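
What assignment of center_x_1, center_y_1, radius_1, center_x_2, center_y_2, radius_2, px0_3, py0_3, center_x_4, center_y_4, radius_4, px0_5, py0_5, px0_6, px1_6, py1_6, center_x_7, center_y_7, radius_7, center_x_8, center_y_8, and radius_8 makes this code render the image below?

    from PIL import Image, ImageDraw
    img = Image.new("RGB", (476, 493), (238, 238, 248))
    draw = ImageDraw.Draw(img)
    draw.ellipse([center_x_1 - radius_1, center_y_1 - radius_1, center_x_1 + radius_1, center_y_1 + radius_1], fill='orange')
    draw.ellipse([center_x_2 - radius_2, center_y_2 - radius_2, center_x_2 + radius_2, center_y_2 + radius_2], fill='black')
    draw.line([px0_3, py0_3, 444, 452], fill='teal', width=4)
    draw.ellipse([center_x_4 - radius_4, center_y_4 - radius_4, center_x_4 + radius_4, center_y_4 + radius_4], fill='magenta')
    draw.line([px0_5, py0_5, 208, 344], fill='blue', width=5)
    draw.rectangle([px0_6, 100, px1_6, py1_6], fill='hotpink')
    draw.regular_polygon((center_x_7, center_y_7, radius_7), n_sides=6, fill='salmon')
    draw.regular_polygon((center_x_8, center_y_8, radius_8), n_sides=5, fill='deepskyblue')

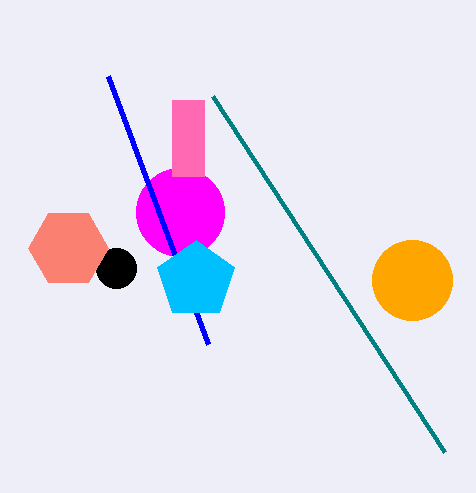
center_x_1 = 412, center_y_1 = 280, radius_1 = 40, center_x_2 = 116, center_y_2 = 268, radius_2 = 20, px0_3 = 212, py0_3 = 96, center_x_4 = 180, center_y_4 = 212, radius_4 = 44, px0_5 = 108, py0_5 = 76, px0_6 = 172, px1_6 = 204, py1_6 = 176, center_x_7 = 68, center_y_7 = 248, radius_7 = 40, center_x_8 = 196, center_y_8 = 280, radius_8 = 40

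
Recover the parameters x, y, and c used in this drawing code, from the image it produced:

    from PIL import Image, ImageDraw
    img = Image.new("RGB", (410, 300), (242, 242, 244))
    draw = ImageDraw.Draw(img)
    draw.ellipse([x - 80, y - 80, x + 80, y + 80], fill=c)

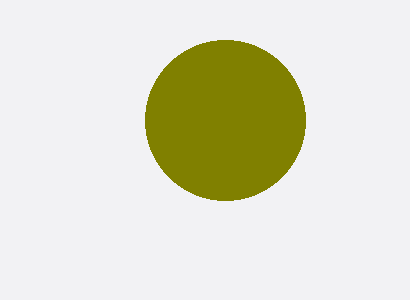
x = 225
y = 120
c = 'olive'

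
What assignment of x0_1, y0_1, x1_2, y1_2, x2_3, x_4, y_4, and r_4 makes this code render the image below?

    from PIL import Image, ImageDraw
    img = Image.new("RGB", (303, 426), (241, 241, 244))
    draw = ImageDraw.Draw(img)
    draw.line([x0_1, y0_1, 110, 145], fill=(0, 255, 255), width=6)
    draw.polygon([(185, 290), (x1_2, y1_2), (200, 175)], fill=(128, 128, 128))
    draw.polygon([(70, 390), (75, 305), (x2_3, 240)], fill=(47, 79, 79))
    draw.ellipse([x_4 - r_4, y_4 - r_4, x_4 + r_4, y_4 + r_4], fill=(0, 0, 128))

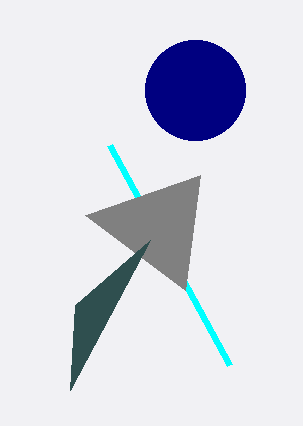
x0_1 = 230
y0_1 = 365
x1_2 = 85
y1_2 = 215
x2_3 = 150
x_4 = 195
y_4 = 90
r_4 = 50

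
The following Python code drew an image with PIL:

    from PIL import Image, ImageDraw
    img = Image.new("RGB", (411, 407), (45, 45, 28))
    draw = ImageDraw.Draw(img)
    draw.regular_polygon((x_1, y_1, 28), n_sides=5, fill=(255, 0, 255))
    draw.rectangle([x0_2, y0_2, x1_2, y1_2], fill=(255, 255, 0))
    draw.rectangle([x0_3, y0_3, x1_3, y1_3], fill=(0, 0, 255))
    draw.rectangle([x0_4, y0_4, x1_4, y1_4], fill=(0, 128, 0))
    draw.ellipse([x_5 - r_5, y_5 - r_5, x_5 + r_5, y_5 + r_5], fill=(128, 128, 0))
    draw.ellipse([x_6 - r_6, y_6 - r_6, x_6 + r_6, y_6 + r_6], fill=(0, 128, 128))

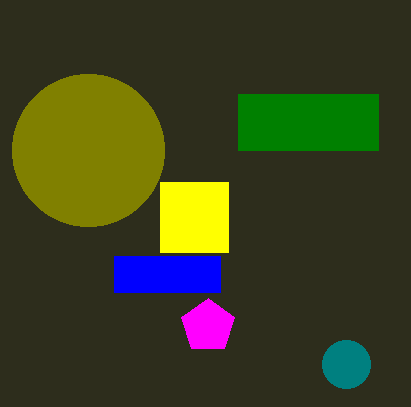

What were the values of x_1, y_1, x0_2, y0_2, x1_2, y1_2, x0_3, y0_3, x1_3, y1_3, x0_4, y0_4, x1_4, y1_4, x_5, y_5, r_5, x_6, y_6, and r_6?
x_1 = 208; y_1 = 326; x0_2 = 160; y0_2 = 182; x1_2 = 228; y1_2 = 252; x0_3 = 114; y0_3 = 256; x1_3 = 220; y1_3 = 292; x0_4 = 238; y0_4 = 94; x1_4 = 378; y1_4 = 150; x_5 = 88; y_5 = 150; r_5 = 76; x_6 = 346; y_6 = 364; r_6 = 24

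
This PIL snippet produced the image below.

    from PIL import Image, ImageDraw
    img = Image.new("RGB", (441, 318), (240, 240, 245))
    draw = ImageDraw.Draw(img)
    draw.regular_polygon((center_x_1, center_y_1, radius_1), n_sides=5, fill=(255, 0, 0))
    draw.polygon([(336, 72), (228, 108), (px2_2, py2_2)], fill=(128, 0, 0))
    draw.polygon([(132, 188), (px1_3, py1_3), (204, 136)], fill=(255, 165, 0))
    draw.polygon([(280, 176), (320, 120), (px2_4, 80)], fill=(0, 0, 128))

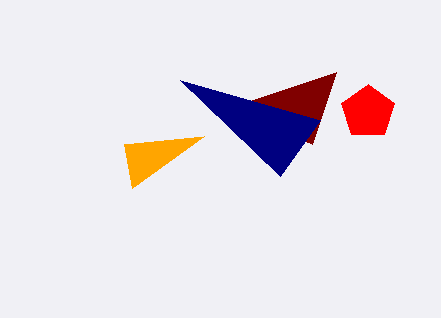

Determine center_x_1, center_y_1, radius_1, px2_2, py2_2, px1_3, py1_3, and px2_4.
center_x_1 = 368
center_y_1 = 112
radius_1 = 28
px2_2 = 312
py2_2 = 144
px1_3 = 124
py1_3 = 144
px2_4 = 180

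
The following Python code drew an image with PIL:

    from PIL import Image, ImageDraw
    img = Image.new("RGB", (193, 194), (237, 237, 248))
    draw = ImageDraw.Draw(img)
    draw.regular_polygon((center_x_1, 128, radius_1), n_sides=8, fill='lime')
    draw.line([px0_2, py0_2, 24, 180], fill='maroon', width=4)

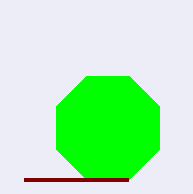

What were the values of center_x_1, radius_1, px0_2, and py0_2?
center_x_1 = 108; radius_1 = 56; px0_2 = 128; py0_2 = 180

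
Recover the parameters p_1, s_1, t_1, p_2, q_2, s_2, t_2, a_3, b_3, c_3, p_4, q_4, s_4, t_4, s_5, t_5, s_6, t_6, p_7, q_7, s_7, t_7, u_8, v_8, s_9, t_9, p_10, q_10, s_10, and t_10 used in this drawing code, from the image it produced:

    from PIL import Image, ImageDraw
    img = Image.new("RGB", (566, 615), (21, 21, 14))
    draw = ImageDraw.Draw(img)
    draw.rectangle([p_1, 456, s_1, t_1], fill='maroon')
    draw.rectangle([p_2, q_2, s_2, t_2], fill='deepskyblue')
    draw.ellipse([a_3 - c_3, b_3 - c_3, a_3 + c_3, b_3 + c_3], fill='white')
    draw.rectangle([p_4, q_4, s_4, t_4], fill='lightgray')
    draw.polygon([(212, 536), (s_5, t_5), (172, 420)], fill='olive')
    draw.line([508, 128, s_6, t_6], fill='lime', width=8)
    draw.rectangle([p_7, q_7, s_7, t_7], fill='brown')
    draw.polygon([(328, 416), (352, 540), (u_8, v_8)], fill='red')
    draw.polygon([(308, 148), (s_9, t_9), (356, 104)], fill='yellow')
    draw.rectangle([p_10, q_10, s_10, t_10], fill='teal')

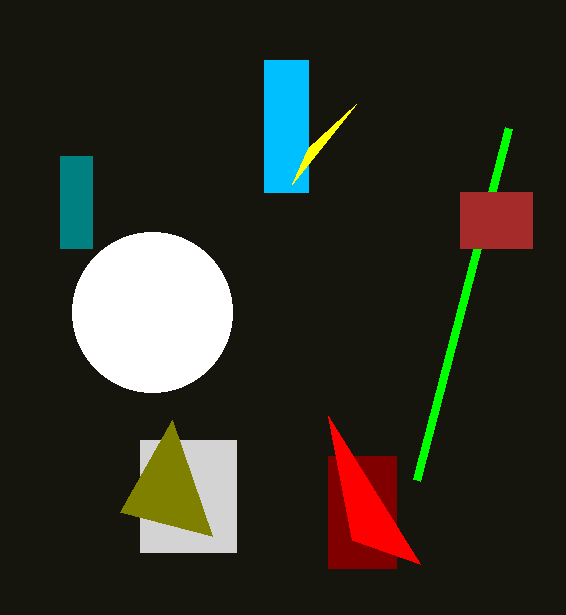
p_1 = 328; s_1 = 396; t_1 = 568; p_2 = 264; q_2 = 60; s_2 = 308; t_2 = 192; a_3 = 152; b_3 = 312; c_3 = 80; p_4 = 140; q_4 = 440; s_4 = 236; t_4 = 552; s_5 = 120; t_5 = 512; s_6 = 416; t_6 = 480; p_7 = 460; q_7 = 192; s_7 = 532; t_7 = 248; u_8 = 420; v_8 = 564; s_9 = 292; t_9 = 184; p_10 = 60; q_10 = 156; s_10 = 92; t_10 = 248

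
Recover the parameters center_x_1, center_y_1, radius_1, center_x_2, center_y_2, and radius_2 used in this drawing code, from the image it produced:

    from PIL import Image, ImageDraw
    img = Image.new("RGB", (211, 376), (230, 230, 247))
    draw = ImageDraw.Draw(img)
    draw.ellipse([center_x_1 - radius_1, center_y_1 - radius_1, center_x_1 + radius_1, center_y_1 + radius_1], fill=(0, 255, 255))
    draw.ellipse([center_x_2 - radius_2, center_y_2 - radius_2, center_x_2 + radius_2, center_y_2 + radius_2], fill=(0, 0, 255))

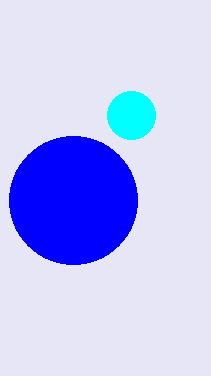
center_x_1 = 131
center_y_1 = 115
radius_1 = 24
center_x_2 = 73
center_y_2 = 200
radius_2 = 64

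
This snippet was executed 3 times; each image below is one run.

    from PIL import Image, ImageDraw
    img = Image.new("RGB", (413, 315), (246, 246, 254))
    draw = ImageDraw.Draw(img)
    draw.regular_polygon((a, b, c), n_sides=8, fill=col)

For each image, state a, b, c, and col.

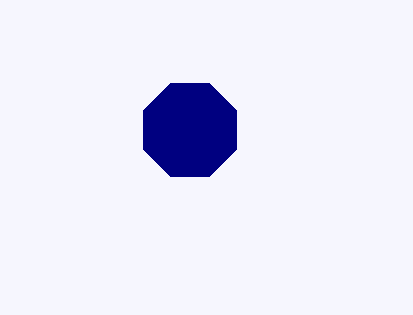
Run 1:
a = 190
b = 130
c = 50
col = 'navy'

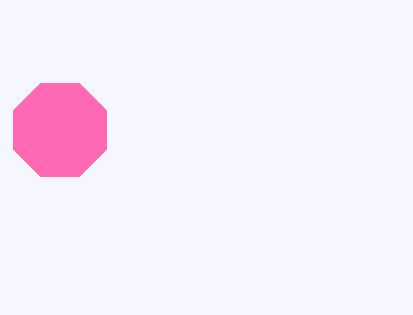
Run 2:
a = 60
b = 130
c = 50
col = 'hotpink'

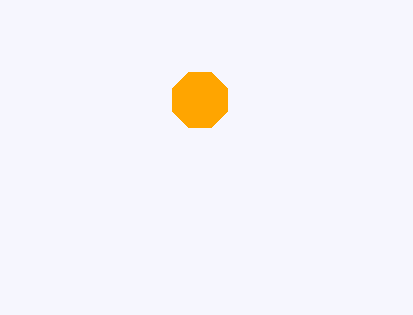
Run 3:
a = 200; b = 100; c = 30; col = 'orange'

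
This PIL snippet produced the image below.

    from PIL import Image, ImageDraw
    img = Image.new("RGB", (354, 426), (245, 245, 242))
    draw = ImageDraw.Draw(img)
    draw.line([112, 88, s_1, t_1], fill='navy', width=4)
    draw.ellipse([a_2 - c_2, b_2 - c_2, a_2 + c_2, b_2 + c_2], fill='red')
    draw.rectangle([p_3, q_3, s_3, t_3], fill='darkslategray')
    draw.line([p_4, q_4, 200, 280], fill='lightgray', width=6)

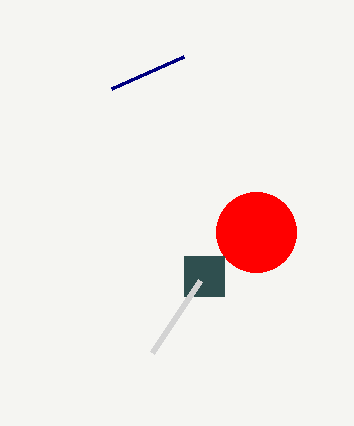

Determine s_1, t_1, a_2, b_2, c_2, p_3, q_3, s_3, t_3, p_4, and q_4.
s_1 = 184; t_1 = 56; a_2 = 256; b_2 = 232; c_2 = 40; p_3 = 184; q_3 = 256; s_3 = 224; t_3 = 296; p_4 = 152; q_4 = 352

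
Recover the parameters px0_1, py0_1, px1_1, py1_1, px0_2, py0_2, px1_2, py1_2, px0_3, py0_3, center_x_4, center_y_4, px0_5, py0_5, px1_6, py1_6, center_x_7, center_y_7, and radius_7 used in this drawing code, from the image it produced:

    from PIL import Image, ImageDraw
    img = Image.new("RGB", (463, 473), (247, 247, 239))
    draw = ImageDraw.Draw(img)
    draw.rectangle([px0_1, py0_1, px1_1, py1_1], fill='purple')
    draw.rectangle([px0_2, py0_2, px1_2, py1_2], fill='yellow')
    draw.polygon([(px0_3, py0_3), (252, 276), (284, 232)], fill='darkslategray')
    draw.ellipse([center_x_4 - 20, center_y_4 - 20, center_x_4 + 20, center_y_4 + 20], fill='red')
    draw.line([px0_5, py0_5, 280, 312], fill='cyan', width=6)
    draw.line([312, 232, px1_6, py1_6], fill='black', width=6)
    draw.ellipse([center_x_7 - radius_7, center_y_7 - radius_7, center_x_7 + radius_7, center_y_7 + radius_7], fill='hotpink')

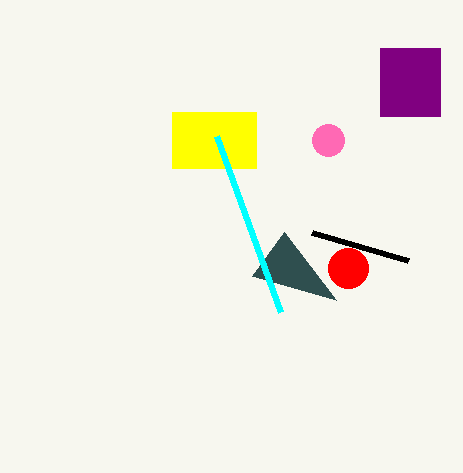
px0_1 = 380
py0_1 = 48
px1_1 = 440
py1_1 = 116
px0_2 = 172
py0_2 = 112
px1_2 = 256
py1_2 = 168
px0_3 = 336
py0_3 = 300
center_x_4 = 348
center_y_4 = 268
px0_5 = 216
py0_5 = 136
px1_6 = 408
py1_6 = 260
center_x_7 = 328
center_y_7 = 140
radius_7 = 16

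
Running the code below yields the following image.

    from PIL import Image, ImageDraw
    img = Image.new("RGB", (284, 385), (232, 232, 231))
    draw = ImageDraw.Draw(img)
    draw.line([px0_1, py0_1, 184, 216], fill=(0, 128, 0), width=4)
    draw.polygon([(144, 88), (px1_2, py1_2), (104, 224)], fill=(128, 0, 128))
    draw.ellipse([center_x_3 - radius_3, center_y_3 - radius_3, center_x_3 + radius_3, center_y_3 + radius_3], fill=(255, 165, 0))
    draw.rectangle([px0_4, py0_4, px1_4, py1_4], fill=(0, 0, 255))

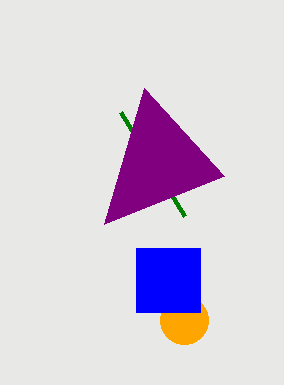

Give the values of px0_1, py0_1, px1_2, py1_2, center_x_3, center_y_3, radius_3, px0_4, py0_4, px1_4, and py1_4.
px0_1 = 120
py0_1 = 112
px1_2 = 224
py1_2 = 176
center_x_3 = 184
center_y_3 = 320
radius_3 = 24
px0_4 = 136
py0_4 = 248
px1_4 = 200
py1_4 = 312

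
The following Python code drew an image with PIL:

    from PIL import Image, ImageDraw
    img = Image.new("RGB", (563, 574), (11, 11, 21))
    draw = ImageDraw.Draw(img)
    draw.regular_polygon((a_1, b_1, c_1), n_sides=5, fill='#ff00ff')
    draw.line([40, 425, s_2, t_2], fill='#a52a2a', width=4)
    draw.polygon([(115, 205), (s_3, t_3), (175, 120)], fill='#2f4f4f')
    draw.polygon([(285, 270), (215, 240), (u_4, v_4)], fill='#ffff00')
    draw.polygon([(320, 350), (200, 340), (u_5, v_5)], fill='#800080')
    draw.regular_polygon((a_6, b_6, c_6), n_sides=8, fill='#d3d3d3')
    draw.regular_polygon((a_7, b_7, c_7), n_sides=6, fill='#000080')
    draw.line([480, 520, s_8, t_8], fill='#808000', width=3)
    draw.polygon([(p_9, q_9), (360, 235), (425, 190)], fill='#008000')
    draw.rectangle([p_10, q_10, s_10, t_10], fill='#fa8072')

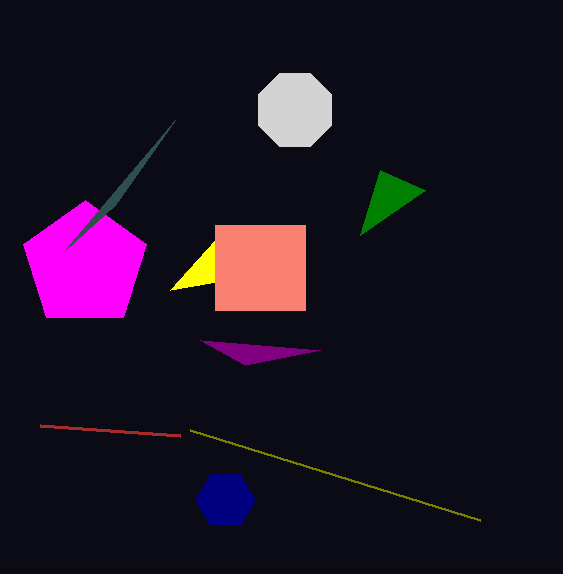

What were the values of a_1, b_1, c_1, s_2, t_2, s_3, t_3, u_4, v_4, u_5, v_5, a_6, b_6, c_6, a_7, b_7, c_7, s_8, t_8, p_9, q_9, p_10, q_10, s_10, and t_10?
a_1 = 85
b_1 = 265
c_1 = 65
s_2 = 180
t_2 = 435
s_3 = 65
t_3 = 250
u_4 = 170
v_4 = 290
u_5 = 245
v_5 = 365
a_6 = 295
b_6 = 110
c_6 = 40
a_7 = 225
b_7 = 500
c_7 = 30
s_8 = 190
t_8 = 430
p_9 = 380
q_9 = 170
p_10 = 215
q_10 = 225
s_10 = 305
t_10 = 310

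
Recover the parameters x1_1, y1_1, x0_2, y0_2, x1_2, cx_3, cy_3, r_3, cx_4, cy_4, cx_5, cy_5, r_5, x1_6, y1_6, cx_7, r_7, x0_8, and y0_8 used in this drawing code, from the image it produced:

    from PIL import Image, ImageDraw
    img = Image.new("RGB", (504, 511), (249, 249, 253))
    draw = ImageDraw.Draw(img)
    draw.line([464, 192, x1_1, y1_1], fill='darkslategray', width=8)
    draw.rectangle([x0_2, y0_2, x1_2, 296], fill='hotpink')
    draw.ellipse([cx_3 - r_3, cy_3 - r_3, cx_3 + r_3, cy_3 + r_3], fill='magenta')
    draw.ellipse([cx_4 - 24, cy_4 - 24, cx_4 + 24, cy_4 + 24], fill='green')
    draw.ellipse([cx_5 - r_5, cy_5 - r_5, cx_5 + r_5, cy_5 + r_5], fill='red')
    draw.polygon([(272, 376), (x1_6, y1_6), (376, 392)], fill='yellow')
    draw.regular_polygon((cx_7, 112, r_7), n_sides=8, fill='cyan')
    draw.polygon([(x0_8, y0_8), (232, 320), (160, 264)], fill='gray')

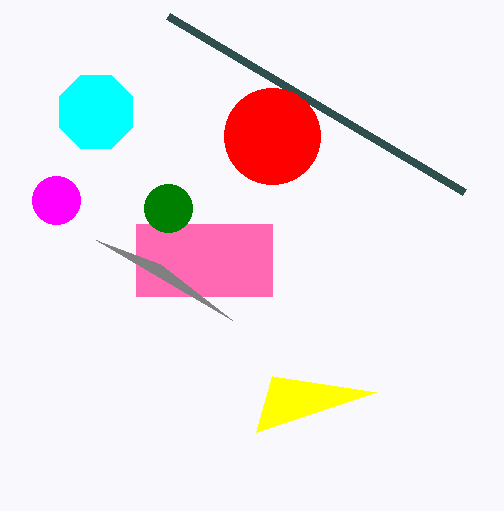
x1_1 = 168, y1_1 = 16, x0_2 = 136, y0_2 = 224, x1_2 = 272, cx_3 = 56, cy_3 = 200, r_3 = 24, cx_4 = 168, cy_4 = 208, cx_5 = 272, cy_5 = 136, r_5 = 48, x1_6 = 256, y1_6 = 432, cx_7 = 96, r_7 = 40, x0_8 = 96, y0_8 = 240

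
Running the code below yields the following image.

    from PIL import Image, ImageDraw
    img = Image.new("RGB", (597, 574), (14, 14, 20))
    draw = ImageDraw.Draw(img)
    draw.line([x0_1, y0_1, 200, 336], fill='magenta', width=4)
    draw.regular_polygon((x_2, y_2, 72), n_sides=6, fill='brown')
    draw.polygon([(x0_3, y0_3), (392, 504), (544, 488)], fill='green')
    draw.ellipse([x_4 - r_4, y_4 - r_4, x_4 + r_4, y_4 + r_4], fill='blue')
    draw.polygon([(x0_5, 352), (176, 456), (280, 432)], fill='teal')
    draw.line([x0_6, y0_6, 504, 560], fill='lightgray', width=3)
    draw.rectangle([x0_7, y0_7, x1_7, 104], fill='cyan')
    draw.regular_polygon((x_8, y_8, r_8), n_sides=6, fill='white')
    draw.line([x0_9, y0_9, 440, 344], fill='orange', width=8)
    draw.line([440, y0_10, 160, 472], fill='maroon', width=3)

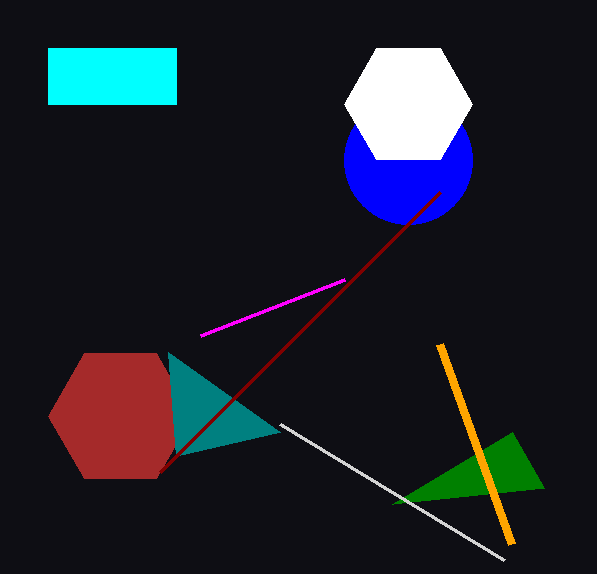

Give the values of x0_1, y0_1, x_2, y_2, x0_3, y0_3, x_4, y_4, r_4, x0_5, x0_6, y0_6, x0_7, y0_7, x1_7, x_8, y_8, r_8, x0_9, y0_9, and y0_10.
x0_1 = 344, y0_1 = 280, x_2 = 120, y_2 = 416, x0_3 = 512, y0_3 = 432, x_4 = 408, y_4 = 160, r_4 = 64, x0_5 = 168, x0_6 = 280, y0_6 = 424, x0_7 = 48, y0_7 = 48, x1_7 = 176, x_8 = 408, y_8 = 104, r_8 = 64, x0_9 = 512, y0_9 = 544, y0_10 = 192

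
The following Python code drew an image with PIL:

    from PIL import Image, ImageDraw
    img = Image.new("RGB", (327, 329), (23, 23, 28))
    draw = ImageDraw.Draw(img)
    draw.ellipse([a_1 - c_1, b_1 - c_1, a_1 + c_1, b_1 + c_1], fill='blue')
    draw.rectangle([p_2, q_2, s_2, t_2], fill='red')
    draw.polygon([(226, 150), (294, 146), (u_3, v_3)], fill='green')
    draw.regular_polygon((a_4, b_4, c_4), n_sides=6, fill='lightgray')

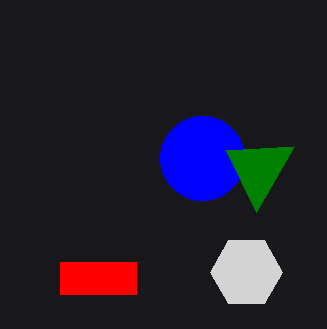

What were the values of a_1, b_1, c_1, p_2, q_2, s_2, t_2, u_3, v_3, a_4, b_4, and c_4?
a_1 = 202, b_1 = 158, c_1 = 42, p_2 = 60, q_2 = 262, s_2 = 136, t_2 = 294, u_3 = 256, v_3 = 212, a_4 = 246, b_4 = 272, c_4 = 36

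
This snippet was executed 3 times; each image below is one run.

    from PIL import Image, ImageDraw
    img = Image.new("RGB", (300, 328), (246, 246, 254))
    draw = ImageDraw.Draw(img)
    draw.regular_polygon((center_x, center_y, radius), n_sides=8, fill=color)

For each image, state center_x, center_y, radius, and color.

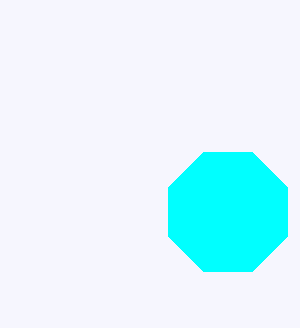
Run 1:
center_x = 228; center_y = 212; radius = 64; color = 'cyan'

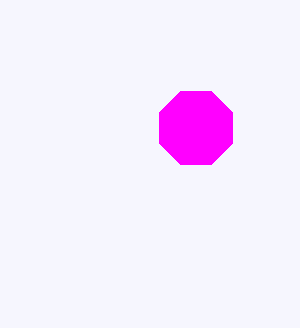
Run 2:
center_x = 196, center_y = 128, radius = 40, color = 'magenta'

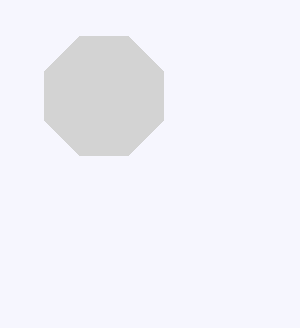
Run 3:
center_x = 104
center_y = 96
radius = 64
color = 'lightgray'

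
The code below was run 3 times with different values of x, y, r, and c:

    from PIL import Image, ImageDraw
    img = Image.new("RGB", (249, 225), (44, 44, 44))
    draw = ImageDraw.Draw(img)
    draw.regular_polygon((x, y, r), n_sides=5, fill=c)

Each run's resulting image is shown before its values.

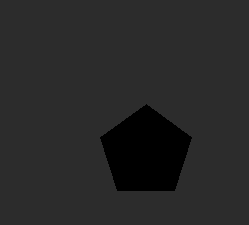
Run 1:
x = 146; y = 152; r = 48; c = 'black'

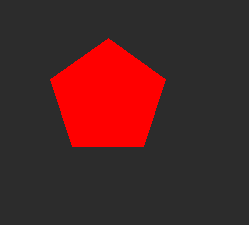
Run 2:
x = 108; y = 98; r = 60; c = 'red'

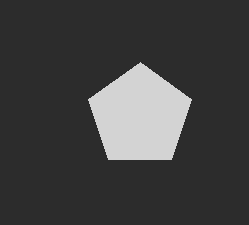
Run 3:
x = 140, y = 116, r = 54, c = 'lightgray'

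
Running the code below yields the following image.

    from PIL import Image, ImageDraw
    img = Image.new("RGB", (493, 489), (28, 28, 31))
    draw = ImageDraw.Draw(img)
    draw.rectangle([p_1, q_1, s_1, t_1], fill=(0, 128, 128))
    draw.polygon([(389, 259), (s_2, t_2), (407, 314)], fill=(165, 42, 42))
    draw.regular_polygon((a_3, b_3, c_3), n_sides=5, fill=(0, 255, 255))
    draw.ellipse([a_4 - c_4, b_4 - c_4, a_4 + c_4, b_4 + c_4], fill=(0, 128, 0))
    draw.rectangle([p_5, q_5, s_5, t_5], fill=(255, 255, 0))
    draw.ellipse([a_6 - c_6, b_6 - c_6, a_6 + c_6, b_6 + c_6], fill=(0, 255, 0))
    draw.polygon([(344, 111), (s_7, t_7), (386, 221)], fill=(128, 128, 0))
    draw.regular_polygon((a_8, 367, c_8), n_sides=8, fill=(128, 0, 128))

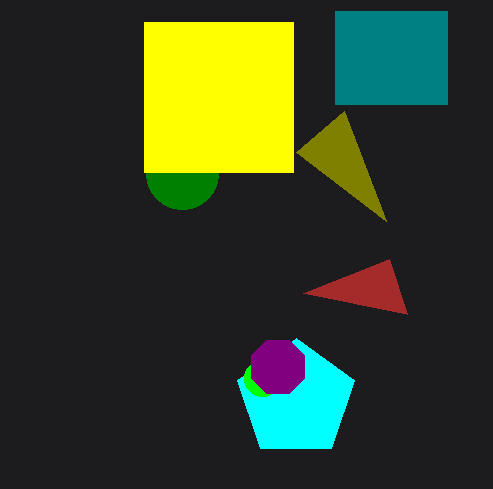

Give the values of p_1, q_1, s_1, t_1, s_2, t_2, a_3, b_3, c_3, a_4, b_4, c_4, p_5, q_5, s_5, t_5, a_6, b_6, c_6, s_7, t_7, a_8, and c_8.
p_1 = 335, q_1 = 11, s_1 = 447, t_1 = 104, s_2 = 303, t_2 = 293, a_3 = 296, b_3 = 399, c_3 = 61, a_4 = 182, b_4 = 173, c_4 = 36, p_5 = 144, q_5 = 22, s_5 = 293, t_5 = 172, a_6 = 262, b_6 = 378, c_6 = 18, s_7 = 296, t_7 = 152, a_8 = 278, c_8 = 29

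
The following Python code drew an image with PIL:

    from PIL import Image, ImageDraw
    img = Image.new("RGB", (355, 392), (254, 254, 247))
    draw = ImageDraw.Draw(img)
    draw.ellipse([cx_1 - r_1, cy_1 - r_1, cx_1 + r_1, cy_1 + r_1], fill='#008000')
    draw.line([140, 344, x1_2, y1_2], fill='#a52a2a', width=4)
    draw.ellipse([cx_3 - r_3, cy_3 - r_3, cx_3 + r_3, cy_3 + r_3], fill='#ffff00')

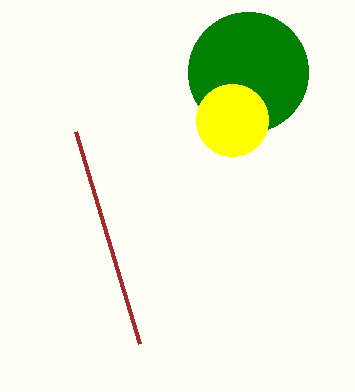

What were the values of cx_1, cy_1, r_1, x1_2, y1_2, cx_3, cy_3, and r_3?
cx_1 = 248, cy_1 = 72, r_1 = 60, x1_2 = 76, y1_2 = 132, cx_3 = 232, cy_3 = 120, r_3 = 36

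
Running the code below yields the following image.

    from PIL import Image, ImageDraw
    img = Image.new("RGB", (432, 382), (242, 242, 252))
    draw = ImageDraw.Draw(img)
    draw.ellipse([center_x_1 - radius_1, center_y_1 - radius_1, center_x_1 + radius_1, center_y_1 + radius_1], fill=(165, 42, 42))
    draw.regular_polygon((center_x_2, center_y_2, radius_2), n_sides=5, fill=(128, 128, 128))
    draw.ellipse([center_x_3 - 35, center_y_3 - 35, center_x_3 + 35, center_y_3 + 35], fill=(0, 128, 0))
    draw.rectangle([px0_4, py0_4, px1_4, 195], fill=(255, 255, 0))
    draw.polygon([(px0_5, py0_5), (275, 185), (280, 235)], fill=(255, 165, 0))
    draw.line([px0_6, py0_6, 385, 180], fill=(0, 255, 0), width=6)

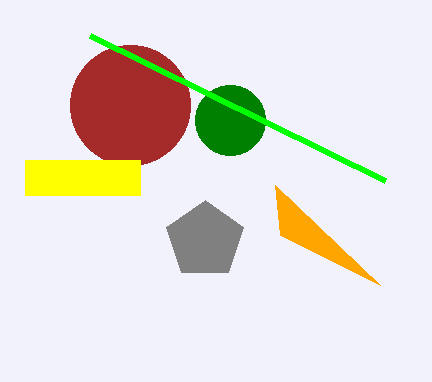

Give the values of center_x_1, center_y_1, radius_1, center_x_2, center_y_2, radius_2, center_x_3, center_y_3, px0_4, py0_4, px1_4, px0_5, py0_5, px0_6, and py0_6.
center_x_1 = 130; center_y_1 = 105; radius_1 = 60; center_x_2 = 205; center_y_2 = 240; radius_2 = 40; center_x_3 = 230; center_y_3 = 120; px0_4 = 25; py0_4 = 160; px1_4 = 140; px0_5 = 380; py0_5 = 285; px0_6 = 90; py0_6 = 35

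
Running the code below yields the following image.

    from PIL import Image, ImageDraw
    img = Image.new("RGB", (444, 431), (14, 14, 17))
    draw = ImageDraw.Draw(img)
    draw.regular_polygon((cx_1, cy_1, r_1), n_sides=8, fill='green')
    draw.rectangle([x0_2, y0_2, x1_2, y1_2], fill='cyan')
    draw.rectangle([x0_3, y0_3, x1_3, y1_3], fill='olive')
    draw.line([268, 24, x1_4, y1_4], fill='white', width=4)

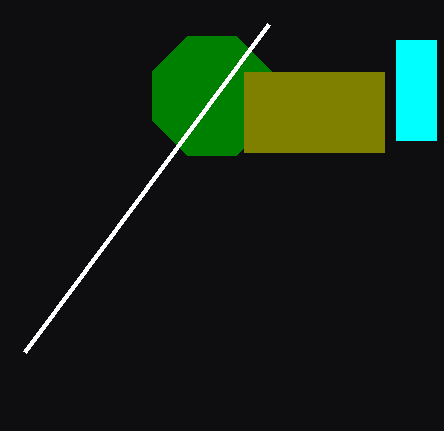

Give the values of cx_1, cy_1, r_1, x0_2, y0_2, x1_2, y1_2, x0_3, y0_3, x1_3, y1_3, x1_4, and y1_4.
cx_1 = 212
cy_1 = 96
r_1 = 64
x0_2 = 396
y0_2 = 40
x1_2 = 436
y1_2 = 140
x0_3 = 244
y0_3 = 72
x1_3 = 384
y1_3 = 152
x1_4 = 24
y1_4 = 352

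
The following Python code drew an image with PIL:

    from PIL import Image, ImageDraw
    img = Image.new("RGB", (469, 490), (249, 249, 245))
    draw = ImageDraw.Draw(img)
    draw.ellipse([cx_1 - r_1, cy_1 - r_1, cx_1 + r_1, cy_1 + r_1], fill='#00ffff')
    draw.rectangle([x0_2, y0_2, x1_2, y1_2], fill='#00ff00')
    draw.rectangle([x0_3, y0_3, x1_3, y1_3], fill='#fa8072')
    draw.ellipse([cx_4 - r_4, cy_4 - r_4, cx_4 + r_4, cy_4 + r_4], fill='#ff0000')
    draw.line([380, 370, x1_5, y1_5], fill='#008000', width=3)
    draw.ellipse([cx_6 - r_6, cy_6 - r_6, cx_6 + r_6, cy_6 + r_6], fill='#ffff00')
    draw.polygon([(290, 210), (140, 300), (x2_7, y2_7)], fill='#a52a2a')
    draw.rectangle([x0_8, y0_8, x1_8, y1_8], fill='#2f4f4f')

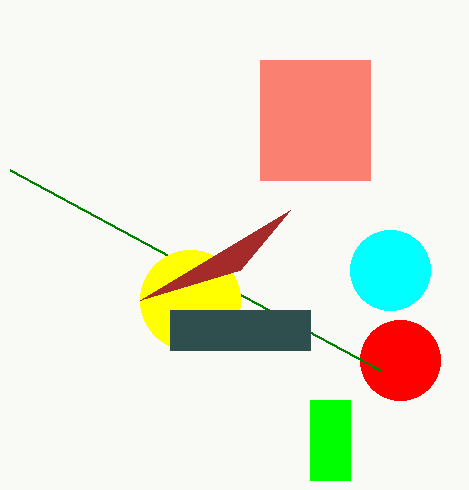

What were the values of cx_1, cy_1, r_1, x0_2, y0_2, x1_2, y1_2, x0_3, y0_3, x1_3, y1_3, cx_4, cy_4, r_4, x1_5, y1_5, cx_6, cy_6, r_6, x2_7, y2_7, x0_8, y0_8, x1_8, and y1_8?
cx_1 = 390, cy_1 = 270, r_1 = 40, x0_2 = 310, y0_2 = 400, x1_2 = 350, y1_2 = 480, x0_3 = 260, y0_3 = 60, x1_3 = 370, y1_3 = 180, cx_4 = 400, cy_4 = 360, r_4 = 40, x1_5 = 10, y1_5 = 170, cx_6 = 190, cy_6 = 300, r_6 = 50, x2_7 = 240, y2_7 = 270, x0_8 = 170, y0_8 = 310, x1_8 = 310, y1_8 = 350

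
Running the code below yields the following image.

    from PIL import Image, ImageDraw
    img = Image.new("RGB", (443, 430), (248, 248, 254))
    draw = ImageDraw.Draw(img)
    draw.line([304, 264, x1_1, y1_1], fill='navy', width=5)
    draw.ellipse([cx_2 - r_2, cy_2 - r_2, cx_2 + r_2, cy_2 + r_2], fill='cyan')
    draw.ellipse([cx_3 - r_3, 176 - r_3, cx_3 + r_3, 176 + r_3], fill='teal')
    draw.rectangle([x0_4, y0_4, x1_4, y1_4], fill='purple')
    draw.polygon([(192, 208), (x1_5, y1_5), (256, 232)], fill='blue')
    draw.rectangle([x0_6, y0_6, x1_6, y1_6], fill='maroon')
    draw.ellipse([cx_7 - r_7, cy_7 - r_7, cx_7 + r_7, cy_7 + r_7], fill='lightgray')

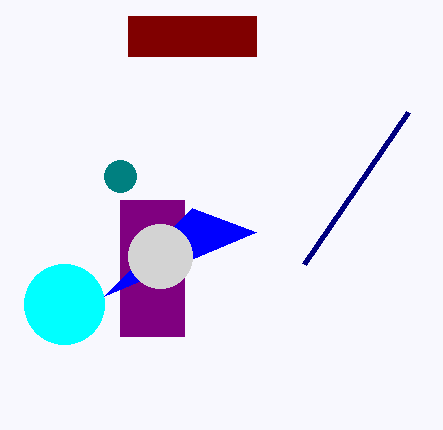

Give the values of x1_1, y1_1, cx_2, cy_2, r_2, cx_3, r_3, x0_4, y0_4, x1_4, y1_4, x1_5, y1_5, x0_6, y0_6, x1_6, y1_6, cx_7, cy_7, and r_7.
x1_1 = 408
y1_1 = 112
cx_2 = 64
cy_2 = 304
r_2 = 40
cx_3 = 120
r_3 = 16
x0_4 = 120
y0_4 = 200
x1_4 = 184
y1_4 = 336
x1_5 = 104
y1_5 = 296
x0_6 = 128
y0_6 = 16
x1_6 = 256
y1_6 = 56
cx_7 = 160
cy_7 = 256
r_7 = 32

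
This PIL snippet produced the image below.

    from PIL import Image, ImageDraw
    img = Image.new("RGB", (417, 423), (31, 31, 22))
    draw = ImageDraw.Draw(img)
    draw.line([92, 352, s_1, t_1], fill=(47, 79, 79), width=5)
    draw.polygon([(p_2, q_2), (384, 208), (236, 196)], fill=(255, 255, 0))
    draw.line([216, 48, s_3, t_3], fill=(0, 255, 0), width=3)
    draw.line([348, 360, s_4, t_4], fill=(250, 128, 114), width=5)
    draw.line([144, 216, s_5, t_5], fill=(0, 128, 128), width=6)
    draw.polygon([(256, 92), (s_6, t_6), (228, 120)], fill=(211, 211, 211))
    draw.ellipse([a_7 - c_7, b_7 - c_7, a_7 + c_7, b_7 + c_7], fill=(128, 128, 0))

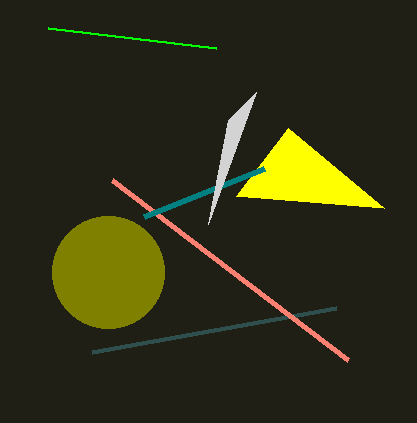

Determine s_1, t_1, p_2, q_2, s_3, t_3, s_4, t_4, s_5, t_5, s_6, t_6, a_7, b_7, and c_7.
s_1 = 336
t_1 = 308
p_2 = 288
q_2 = 128
s_3 = 48
t_3 = 28
s_4 = 112
t_4 = 180
s_5 = 264
t_5 = 168
s_6 = 208
t_6 = 224
a_7 = 108
b_7 = 272
c_7 = 56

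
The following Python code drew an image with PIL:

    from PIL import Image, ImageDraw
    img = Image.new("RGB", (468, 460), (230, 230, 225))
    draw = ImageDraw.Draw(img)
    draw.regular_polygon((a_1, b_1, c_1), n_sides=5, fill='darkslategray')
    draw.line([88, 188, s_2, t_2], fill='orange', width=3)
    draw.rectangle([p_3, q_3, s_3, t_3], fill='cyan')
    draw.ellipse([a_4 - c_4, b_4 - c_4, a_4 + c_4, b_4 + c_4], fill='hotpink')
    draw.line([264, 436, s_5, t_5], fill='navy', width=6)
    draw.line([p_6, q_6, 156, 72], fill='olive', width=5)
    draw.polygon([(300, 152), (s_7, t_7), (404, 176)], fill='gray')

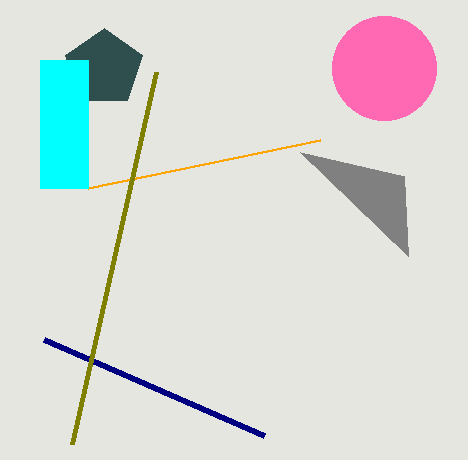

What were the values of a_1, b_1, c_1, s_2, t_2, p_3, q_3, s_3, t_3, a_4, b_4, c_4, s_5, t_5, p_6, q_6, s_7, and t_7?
a_1 = 104; b_1 = 68; c_1 = 40; s_2 = 320; t_2 = 140; p_3 = 40; q_3 = 60; s_3 = 88; t_3 = 188; a_4 = 384; b_4 = 68; c_4 = 52; s_5 = 44; t_5 = 340; p_6 = 72; q_6 = 444; s_7 = 408; t_7 = 256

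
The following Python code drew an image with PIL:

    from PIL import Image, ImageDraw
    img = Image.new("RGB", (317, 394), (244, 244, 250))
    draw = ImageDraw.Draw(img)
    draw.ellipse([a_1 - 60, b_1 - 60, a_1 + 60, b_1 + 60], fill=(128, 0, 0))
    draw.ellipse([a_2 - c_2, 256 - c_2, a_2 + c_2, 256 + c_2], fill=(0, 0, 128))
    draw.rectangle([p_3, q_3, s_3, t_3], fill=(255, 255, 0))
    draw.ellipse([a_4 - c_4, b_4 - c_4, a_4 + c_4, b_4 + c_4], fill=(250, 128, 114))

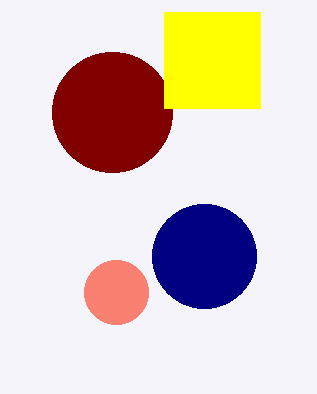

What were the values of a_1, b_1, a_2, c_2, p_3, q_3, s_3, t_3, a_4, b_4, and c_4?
a_1 = 112
b_1 = 112
a_2 = 204
c_2 = 52
p_3 = 164
q_3 = 12
s_3 = 260
t_3 = 108
a_4 = 116
b_4 = 292
c_4 = 32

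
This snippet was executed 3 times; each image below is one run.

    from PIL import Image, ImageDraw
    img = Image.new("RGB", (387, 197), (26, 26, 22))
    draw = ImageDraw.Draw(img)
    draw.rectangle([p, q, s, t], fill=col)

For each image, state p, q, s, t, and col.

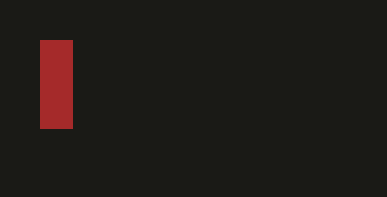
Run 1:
p = 40, q = 40, s = 72, t = 128, col = 'brown'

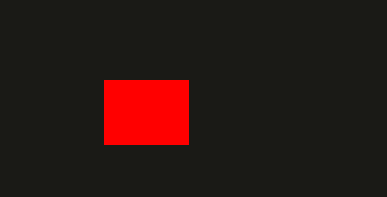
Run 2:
p = 104
q = 80
s = 188
t = 144
col = 'red'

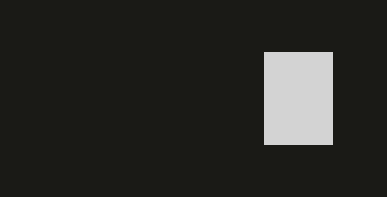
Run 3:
p = 264, q = 52, s = 332, t = 144, col = 'lightgray'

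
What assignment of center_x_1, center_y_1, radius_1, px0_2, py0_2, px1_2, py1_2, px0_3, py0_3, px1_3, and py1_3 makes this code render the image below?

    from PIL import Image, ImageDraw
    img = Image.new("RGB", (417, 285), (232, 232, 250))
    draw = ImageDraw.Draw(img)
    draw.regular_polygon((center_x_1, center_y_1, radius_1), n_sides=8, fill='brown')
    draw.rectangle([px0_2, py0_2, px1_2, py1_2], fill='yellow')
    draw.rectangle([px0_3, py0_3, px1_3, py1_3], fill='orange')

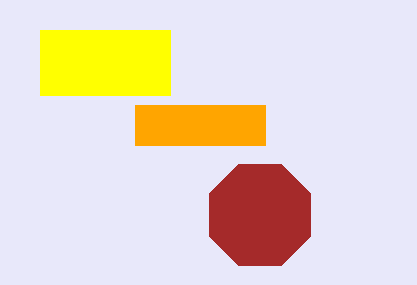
center_x_1 = 260
center_y_1 = 215
radius_1 = 55
px0_2 = 40
py0_2 = 30
px1_2 = 170
py1_2 = 95
px0_3 = 135
py0_3 = 105
px1_3 = 265
py1_3 = 145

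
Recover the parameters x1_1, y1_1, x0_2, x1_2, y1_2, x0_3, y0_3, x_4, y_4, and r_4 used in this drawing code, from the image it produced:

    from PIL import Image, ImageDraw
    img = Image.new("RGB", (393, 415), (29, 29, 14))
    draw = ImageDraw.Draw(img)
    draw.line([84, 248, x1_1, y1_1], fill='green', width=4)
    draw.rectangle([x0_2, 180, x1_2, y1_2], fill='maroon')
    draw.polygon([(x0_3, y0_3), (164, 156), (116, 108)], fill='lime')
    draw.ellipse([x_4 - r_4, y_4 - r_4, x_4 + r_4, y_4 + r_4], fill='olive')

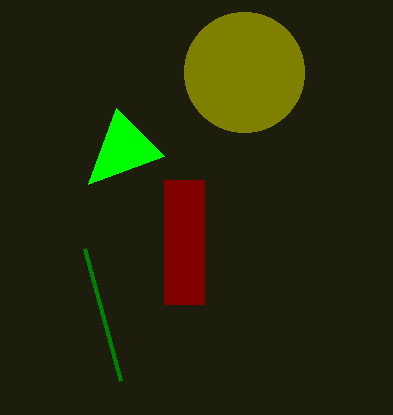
x1_1 = 120, y1_1 = 380, x0_2 = 164, x1_2 = 204, y1_2 = 304, x0_3 = 88, y0_3 = 184, x_4 = 244, y_4 = 72, r_4 = 60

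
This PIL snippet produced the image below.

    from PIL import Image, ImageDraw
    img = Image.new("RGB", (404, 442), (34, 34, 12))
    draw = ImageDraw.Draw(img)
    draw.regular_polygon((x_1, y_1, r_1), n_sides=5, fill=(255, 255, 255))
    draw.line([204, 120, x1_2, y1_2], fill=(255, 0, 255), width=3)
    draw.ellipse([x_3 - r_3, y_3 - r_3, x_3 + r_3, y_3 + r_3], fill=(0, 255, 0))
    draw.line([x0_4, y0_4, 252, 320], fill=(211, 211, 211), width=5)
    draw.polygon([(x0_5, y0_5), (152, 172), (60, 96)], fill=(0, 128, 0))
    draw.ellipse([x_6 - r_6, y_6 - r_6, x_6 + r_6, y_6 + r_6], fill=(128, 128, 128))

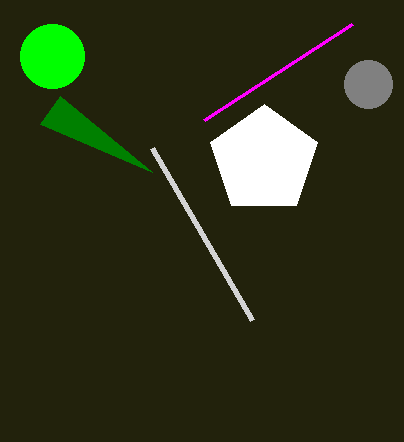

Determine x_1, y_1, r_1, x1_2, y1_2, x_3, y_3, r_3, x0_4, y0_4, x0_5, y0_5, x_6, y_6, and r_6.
x_1 = 264; y_1 = 160; r_1 = 56; x1_2 = 352; y1_2 = 24; x_3 = 52; y_3 = 56; r_3 = 32; x0_4 = 152; y0_4 = 148; x0_5 = 40; y0_5 = 124; x_6 = 368; y_6 = 84; r_6 = 24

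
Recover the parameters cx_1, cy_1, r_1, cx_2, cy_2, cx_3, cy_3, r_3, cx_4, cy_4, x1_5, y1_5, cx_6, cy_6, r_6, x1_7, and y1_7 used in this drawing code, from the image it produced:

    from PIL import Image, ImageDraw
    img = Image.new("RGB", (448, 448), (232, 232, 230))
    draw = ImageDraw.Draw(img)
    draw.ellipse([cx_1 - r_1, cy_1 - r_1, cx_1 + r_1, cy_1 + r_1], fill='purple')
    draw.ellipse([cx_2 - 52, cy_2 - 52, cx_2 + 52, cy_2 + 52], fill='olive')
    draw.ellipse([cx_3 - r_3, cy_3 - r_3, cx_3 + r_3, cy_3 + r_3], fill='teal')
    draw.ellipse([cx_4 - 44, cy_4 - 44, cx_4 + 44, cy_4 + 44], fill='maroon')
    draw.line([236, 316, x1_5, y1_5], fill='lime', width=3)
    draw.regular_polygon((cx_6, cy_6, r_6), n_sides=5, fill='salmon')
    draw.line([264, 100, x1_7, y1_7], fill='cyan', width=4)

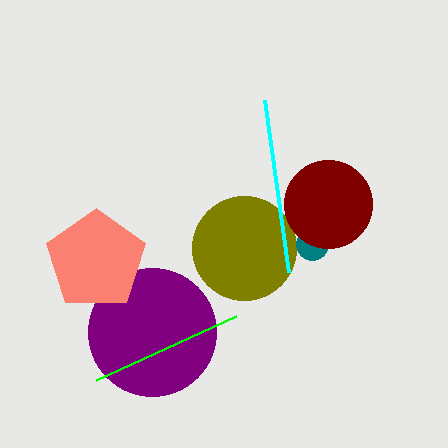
cx_1 = 152
cy_1 = 332
r_1 = 64
cx_2 = 244
cy_2 = 248
cx_3 = 312
cy_3 = 244
r_3 = 16
cx_4 = 328
cy_4 = 204
x1_5 = 96
y1_5 = 380
cx_6 = 96
cy_6 = 260
r_6 = 52
x1_7 = 288
y1_7 = 272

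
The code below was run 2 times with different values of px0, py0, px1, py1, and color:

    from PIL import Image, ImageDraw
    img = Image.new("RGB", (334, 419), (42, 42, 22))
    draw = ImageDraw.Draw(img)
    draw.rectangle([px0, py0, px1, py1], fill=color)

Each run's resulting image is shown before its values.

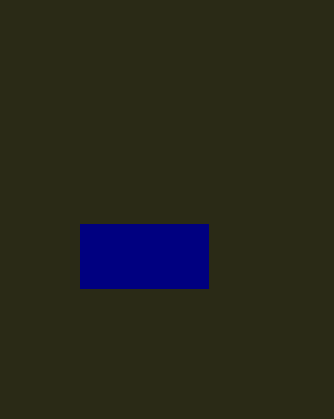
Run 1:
px0 = 80, py0 = 224, px1 = 208, py1 = 288, color = 'navy'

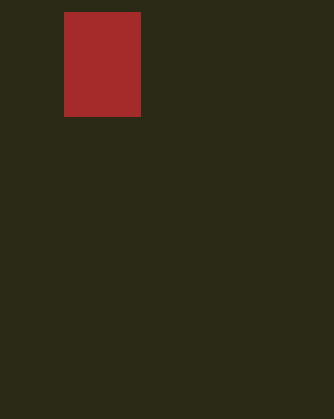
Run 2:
px0 = 64
py0 = 12
px1 = 140
py1 = 116
color = 'brown'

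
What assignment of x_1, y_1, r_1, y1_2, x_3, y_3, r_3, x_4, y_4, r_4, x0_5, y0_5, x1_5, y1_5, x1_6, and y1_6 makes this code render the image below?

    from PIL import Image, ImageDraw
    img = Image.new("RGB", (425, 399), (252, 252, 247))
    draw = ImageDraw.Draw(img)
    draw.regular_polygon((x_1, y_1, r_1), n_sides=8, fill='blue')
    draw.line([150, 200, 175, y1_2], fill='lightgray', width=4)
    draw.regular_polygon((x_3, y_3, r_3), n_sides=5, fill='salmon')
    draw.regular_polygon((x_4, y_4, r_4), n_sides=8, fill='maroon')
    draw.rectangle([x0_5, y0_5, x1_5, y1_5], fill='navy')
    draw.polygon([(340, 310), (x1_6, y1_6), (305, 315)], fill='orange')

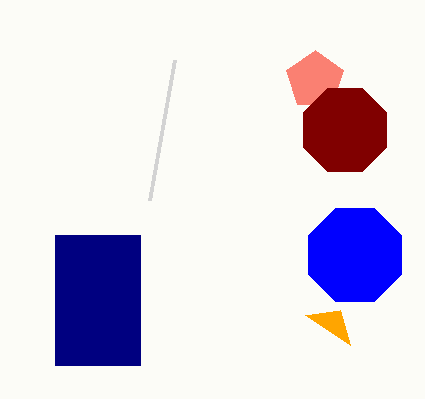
x_1 = 355
y_1 = 255
r_1 = 50
y1_2 = 60
x_3 = 315
y_3 = 80
r_3 = 30
x_4 = 345
y_4 = 130
r_4 = 45
x0_5 = 55
y0_5 = 235
x1_5 = 140
y1_5 = 365
x1_6 = 350
y1_6 = 345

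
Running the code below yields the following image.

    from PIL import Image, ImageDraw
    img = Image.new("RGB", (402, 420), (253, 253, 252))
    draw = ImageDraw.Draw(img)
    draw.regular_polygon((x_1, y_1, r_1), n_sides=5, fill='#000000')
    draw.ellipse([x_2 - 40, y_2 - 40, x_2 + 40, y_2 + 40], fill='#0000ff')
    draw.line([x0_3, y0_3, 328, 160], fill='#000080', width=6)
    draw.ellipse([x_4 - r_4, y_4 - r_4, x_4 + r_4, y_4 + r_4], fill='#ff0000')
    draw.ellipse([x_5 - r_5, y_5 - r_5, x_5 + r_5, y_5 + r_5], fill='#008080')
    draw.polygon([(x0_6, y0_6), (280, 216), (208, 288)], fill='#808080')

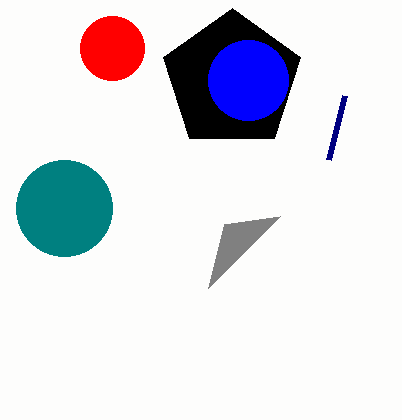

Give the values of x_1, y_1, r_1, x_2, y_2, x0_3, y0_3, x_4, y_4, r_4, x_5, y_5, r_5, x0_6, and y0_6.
x_1 = 232
y_1 = 80
r_1 = 72
x_2 = 248
y_2 = 80
x0_3 = 344
y0_3 = 96
x_4 = 112
y_4 = 48
r_4 = 32
x_5 = 64
y_5 = 208
r_5 = 48
x0_6 = 224
y0_6 = 224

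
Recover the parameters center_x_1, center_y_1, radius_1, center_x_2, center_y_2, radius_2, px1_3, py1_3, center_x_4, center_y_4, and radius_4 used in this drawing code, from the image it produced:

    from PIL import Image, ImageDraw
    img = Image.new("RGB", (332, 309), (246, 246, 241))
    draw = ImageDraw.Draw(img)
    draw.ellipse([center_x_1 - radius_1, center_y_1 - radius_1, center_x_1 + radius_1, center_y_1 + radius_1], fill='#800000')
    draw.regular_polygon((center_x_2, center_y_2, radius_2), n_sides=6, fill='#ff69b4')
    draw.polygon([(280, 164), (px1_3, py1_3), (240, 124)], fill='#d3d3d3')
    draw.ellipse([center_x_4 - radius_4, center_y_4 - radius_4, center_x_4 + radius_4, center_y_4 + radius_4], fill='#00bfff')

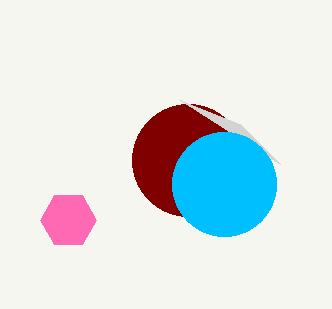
center_x_1 = 188
center_y_1 = 160
radius_1 = 56
center_x_2 = 68
center_y_2 = 220
radius_2 = 28
px1_3 = 180
py1_3 = 100
center_x_4 = 224
center_y_4 = 184
radius_4 = 52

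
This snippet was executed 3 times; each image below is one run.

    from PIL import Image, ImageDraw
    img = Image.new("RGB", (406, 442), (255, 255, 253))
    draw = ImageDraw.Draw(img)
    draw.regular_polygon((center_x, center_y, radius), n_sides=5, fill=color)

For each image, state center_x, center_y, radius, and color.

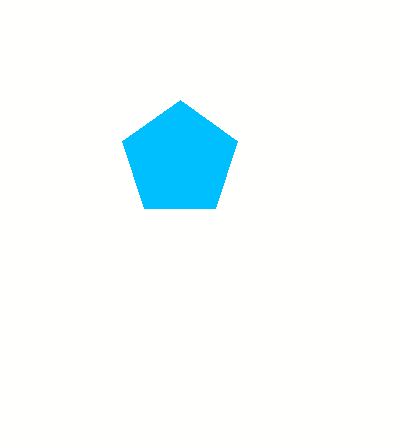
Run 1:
center_x = 180, center_y = 160, radius = 60, color = 'deepskyblue'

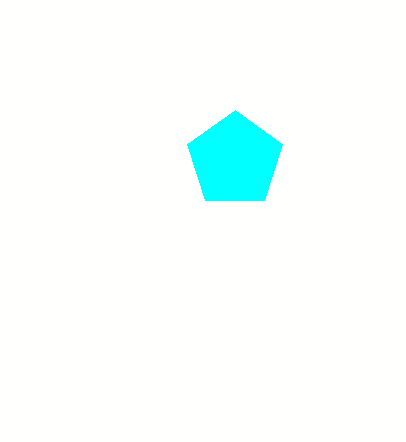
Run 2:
center_x = 235
center_y = 160
radius = 50
color = 'cyan'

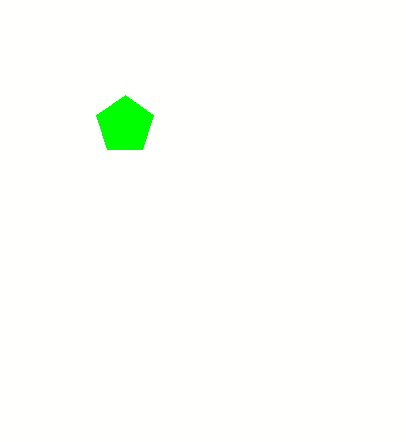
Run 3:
center_x = 125; center_y = 125; radius = 30; color = 'lime'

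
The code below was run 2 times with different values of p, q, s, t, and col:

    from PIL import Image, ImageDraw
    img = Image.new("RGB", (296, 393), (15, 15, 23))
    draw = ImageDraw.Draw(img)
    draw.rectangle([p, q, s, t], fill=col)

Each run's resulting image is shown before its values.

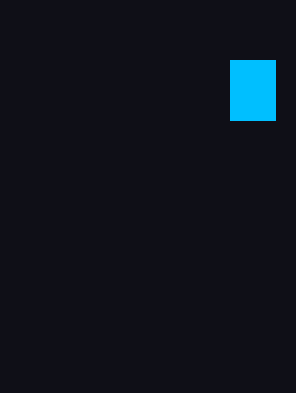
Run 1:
p = 230, q = 60, s = 275, t = 120, col = 'deepskyblue'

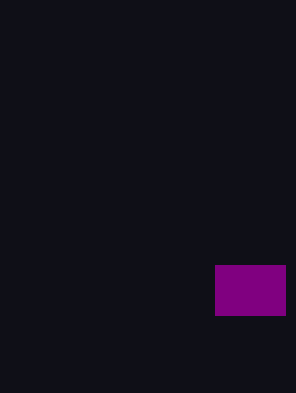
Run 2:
p = 215; q = 265; s = 285; t = 315; col = 'purple'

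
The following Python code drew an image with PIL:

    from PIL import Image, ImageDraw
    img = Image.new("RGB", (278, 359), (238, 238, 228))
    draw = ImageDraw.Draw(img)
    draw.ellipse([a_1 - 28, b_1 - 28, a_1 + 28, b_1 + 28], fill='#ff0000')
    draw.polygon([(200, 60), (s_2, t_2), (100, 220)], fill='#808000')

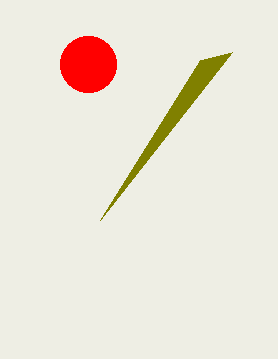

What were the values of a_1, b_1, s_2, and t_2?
a_1 = 88, b_1 = 64, s_2 = 232, t_2 = 52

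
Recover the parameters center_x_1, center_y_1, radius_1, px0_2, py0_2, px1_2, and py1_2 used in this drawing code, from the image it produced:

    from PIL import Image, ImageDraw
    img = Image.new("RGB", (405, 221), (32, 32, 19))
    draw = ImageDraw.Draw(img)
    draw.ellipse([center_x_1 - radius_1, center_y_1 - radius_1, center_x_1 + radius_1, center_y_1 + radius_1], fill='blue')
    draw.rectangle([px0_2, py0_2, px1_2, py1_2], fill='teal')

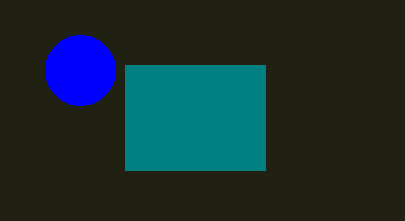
center_x_1 = 80; center_y_1 = 70; radius_1 = 35; px0_2 = 125; py0_2 = 65; px1_2 = 265; py1_2 = 170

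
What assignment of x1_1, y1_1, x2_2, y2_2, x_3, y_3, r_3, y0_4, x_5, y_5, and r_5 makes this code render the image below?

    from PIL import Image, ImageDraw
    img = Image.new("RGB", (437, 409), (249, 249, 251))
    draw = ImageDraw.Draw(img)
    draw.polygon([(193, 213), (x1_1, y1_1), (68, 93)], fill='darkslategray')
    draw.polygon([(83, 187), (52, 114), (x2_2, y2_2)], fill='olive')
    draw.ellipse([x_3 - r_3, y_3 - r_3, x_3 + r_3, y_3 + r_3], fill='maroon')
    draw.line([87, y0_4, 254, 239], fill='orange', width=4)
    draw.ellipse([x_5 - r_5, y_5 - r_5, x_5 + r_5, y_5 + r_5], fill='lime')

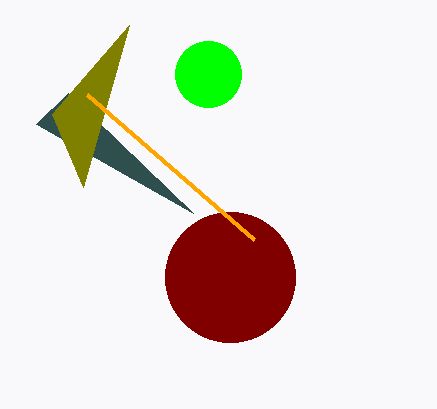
x1_1 = 36
y1_1 = 124
x2_2 = 129
y2_2 = 25
x_3 = 230
y_3 = 277
r_3 = 65
y0_4 = 94
x_5 = 208
y_5 = 74
r_5 = 33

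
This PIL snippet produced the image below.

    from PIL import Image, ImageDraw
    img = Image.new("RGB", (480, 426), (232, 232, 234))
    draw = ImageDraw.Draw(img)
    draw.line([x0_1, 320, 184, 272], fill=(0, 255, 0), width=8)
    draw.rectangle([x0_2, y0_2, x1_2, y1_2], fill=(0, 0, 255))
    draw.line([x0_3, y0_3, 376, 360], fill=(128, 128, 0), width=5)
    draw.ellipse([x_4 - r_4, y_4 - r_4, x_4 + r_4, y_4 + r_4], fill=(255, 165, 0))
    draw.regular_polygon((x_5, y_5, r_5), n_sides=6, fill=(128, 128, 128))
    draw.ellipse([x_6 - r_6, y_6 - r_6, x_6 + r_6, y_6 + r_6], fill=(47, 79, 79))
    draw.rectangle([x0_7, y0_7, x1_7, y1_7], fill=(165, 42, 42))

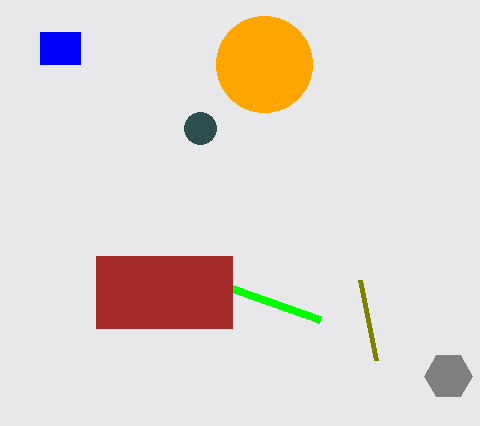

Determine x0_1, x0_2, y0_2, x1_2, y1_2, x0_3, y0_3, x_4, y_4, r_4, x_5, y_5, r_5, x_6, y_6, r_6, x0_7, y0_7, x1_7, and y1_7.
x0_1 = 320; x0_2 = 40; y0_2 = 32; x1_2 = 80; y1_2 = 64; x0_3 = 360; y0_3 = 280; x_4 = 264; y_4 = 64; r_4 = 48; x_5 = 448; y_5 = 376; r_5 = 24; x_6 = 200; y_6 = 128; r_6 = 16; x0_7 = 96; y0_7 = 256; x1_7 = 232; y1_7 = 328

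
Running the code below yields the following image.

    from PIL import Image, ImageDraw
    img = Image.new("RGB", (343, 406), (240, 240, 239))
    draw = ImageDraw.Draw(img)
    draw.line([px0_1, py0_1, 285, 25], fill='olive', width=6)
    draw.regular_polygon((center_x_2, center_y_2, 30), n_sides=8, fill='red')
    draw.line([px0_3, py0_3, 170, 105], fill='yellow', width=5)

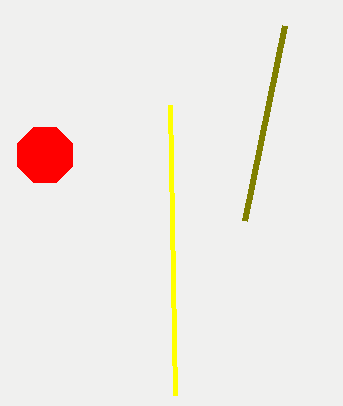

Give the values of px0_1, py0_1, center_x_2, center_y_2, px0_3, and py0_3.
px0_1 = 245, py0_1 = 220, center_x_2 = 45, center_y_2 = 155, px0_3 = 175, py0_3 = 395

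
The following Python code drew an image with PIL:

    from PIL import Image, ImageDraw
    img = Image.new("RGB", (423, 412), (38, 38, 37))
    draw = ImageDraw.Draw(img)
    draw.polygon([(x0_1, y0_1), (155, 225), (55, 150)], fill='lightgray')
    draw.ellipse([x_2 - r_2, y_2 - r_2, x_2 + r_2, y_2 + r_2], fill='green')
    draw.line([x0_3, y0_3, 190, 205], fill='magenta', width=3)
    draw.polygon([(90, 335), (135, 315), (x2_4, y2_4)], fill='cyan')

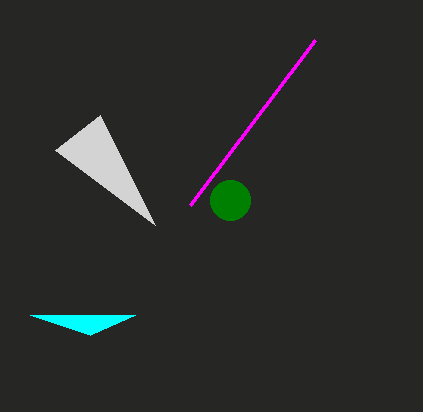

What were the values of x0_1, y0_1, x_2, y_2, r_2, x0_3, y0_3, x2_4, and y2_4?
x0_1 = 100; y0_1 = 115; x_2 = 230; y_2 = 200; r_2 = 20; x0_3 = 315; y0_3 = 40; x2_4 = 30; y2_4 = 315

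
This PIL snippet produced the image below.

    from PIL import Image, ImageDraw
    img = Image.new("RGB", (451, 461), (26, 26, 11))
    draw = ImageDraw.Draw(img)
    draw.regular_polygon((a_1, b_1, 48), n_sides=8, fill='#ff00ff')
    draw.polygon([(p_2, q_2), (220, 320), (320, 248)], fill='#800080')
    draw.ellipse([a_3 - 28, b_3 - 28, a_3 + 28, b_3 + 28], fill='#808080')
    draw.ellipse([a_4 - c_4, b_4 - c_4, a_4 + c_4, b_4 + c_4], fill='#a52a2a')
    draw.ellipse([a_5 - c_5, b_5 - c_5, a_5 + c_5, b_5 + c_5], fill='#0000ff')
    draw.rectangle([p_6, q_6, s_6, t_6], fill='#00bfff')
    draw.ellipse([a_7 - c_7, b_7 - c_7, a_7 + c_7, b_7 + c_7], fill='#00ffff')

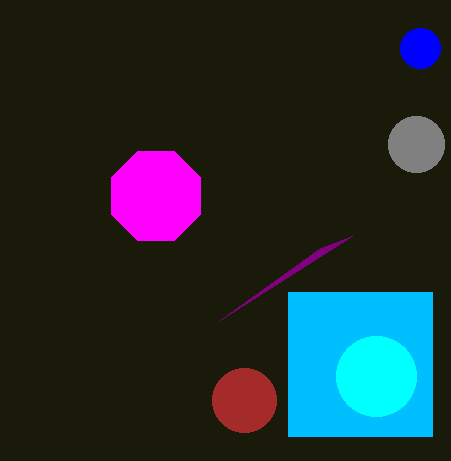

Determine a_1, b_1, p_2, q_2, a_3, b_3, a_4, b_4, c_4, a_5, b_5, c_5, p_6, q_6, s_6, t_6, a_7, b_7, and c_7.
a_1 = 156, b_1 = 196, p_2 = 352, q_2 = 236, a_3 = 416, b_3 = 144, a_4 = 244, b_4 = 400, c_4 = 32, a_5 = 420, b_5 = 48, c_5 = 20, p_6 = 288, q_6 = 292, s_6 = 432, t_6 = 436, a_7 = 376, b_7 = 376, c_7 = 40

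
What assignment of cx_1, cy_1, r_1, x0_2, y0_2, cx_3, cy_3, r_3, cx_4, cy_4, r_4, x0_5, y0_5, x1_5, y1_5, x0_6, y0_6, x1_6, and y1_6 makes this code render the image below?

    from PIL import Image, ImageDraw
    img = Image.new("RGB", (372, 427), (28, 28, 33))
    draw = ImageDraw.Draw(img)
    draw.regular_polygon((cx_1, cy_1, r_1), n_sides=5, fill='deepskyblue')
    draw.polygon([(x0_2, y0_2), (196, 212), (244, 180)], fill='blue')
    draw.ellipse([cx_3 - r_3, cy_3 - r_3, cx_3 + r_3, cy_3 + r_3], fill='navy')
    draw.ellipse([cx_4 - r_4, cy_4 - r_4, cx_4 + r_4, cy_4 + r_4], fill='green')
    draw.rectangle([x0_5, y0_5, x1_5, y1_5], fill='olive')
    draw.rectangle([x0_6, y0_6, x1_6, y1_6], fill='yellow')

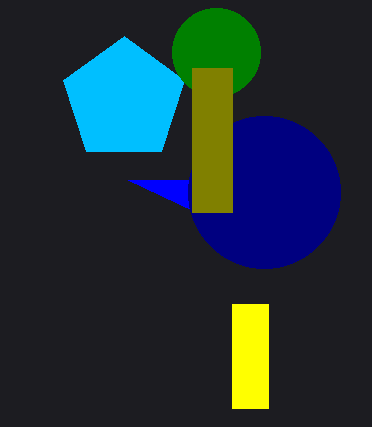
cx_1 = 124, cy_1 = 100, r_1 = 64, x0_2 = 128, y0_2 = 180, cx_3 = 264, cy_3 = 192, r_3 = 76, cx_4 = 216, cy_4 = 52, r_4 = 44, x0_5 = 192, y0_5 = 68, x1_5 = 232, y1_5 = 212, x0_6 = 232, y0_6 = 304, x1_6 = 268, y1_6 = 408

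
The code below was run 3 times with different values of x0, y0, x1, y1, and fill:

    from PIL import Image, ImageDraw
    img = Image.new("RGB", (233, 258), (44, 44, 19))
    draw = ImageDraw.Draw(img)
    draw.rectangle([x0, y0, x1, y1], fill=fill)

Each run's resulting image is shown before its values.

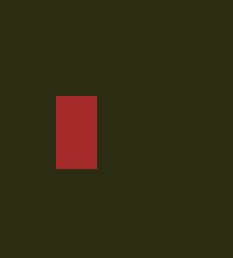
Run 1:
x0 = 56; y0 = 96; x1 = 96; y1 = 168; fill = 'brown'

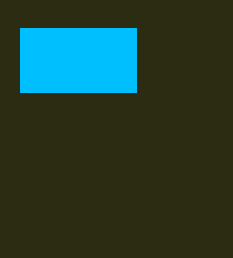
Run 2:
x0 = 20, y0 = 28, x1 = 136, y1 = 92, fill = 'deepskyblue'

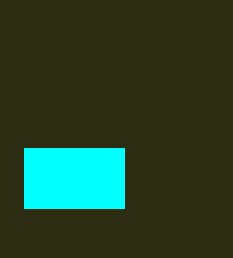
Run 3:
x0 = 24; y0 = 148; x1 = 124; y1 = 208; fill = 'cyan'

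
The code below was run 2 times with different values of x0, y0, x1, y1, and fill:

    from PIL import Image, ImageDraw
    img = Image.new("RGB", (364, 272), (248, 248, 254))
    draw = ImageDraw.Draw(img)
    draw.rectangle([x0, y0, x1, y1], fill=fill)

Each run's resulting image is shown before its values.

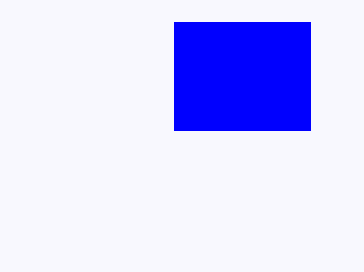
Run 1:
x0 = 174
y0 = 22
x1 = 310
y1 = 130
fill = 'blue'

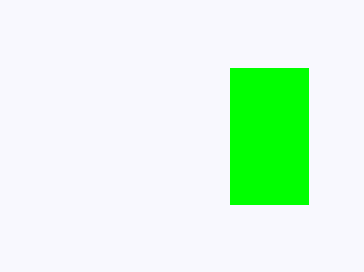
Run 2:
x0 = 230, y0 = 68, x1 = 308, y1 = 204, fill = 'lime'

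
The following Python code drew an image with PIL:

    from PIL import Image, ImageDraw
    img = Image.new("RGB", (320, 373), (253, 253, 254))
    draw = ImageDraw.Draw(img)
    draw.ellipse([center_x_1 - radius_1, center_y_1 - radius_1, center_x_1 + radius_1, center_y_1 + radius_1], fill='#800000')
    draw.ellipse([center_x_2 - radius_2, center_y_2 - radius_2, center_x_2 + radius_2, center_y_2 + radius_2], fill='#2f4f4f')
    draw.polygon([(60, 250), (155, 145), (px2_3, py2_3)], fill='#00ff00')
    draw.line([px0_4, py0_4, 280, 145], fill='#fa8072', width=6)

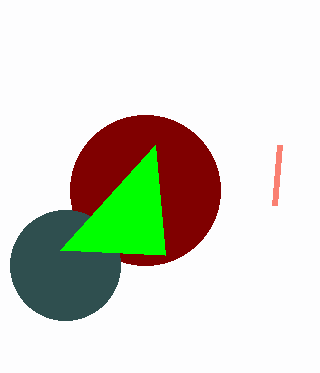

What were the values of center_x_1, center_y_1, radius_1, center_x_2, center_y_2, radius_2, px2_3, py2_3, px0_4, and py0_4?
center_x_1 = 145
center_y_1 = 190
radius_1 = 75
center_x_2 = 65
center_y_2 = 265
radius_2 = 55
px2_3 = 165
py2_3 = 255
px0_4 = 275
py0_4 = 205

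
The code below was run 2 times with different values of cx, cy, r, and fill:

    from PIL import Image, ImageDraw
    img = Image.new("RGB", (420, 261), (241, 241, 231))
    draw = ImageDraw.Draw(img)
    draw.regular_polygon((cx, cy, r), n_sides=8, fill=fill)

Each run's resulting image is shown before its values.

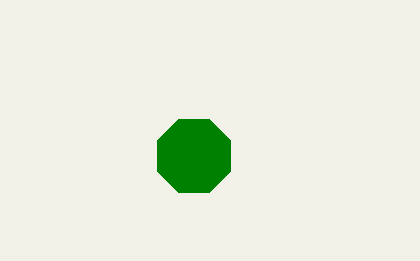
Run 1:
cx = 194
cy = 156
r = 40
fill = 'green'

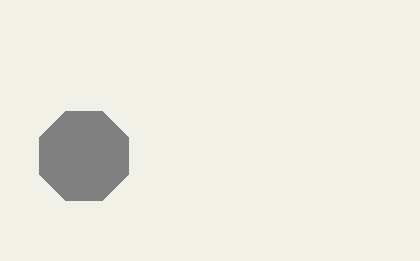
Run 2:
cx = 84; cy = 156; r = 48; fill = 'gray'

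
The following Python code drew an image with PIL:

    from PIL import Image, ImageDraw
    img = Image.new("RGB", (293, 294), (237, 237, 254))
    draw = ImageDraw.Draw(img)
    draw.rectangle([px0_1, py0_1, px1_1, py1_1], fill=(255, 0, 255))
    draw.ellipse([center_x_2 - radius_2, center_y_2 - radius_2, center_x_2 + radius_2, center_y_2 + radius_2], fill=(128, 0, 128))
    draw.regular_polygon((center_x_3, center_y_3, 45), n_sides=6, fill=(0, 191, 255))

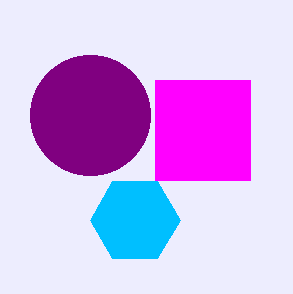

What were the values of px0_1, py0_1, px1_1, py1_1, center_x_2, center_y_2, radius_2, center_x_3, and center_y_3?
px0_1 = 155; py0_1 = 80; px1_1 = 250; py1_1 = 180; center_x_2 = 90; center_y_2 = 115; radius_2 = 60; center_x_3 = 135; center_y_3 = 220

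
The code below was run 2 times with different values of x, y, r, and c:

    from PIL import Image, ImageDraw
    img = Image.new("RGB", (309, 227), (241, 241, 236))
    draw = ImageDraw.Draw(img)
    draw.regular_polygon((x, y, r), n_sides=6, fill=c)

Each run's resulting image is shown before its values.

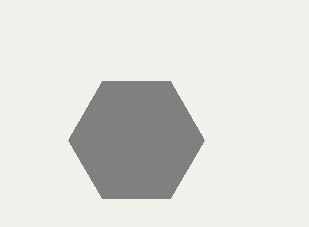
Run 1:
x = 136
y = 140
r = 68
c = 'gray'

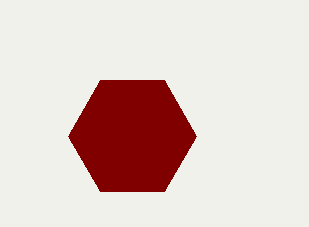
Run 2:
x = 132; y = 136; r = 64; c = 'maroon'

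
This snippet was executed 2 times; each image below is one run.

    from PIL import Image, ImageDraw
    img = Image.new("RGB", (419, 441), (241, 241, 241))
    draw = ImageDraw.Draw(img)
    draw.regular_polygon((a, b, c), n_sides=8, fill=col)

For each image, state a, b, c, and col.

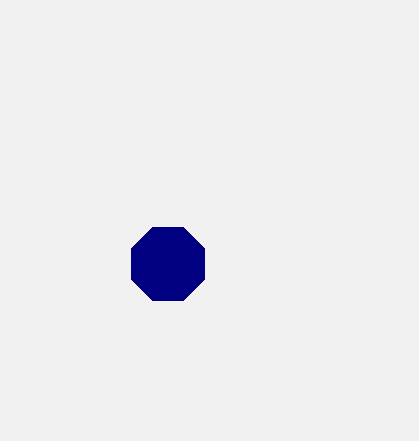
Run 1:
a = 168
b = 264
c = 40
col = 'navy'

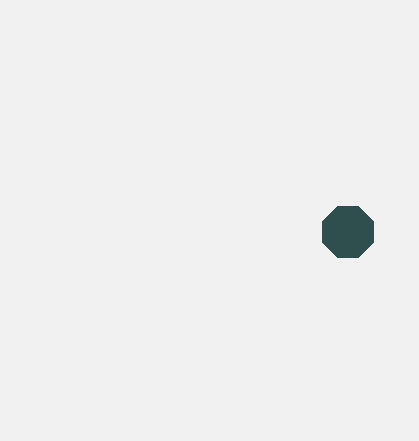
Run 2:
a = 348; b = 232; c = 28; col = 'darkslategray'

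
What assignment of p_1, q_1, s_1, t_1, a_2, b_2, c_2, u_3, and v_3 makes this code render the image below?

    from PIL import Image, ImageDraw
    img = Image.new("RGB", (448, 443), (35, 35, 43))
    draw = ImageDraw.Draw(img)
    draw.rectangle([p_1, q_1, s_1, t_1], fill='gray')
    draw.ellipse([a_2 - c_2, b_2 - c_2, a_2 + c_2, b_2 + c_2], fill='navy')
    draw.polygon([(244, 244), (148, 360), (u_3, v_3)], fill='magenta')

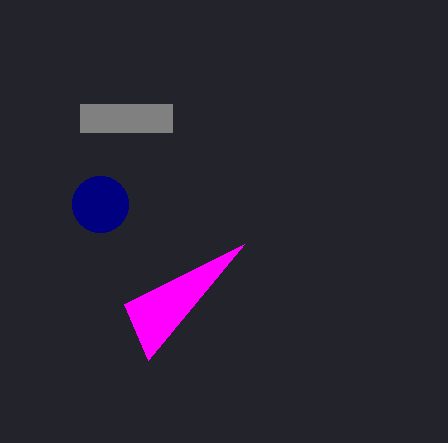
p_1 = 80
q_1 = 104
s_1 = 172
t_1 = 132
a_2 = 100
b_2 = 204
c_2 = 28
u_3 = 124
v_3 = 304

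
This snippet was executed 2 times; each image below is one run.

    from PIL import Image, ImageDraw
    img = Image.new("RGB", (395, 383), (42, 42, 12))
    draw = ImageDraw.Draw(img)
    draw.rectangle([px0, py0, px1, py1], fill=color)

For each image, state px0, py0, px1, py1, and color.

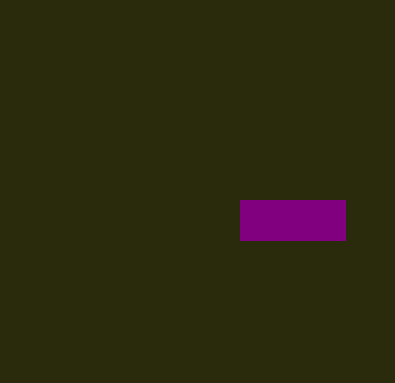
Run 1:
px0 = 240; py0 = 200; px1 = 345; py1 = 240; color = 'purple'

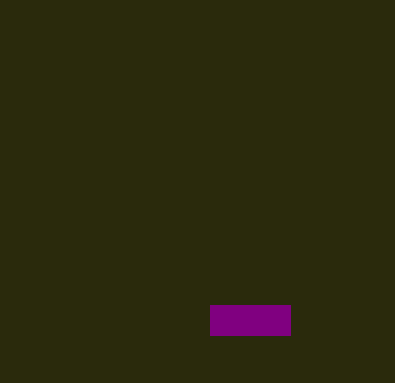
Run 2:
px0 = 210; py0 = 305; px1 = 290; py1 = 335; color = 'purple'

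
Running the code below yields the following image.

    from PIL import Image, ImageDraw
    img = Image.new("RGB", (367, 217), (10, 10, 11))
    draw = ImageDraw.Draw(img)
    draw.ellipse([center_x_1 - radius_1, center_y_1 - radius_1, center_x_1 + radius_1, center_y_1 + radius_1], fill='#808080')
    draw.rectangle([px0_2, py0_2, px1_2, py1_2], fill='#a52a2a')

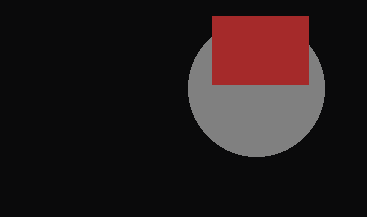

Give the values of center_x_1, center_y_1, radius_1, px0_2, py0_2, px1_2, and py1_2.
center_x_1 = 256
center_y_1 = 88
radius_1 = 68
px0_2 = 212
py0_2 = 16
px1_2 = 308
py1_2 = 84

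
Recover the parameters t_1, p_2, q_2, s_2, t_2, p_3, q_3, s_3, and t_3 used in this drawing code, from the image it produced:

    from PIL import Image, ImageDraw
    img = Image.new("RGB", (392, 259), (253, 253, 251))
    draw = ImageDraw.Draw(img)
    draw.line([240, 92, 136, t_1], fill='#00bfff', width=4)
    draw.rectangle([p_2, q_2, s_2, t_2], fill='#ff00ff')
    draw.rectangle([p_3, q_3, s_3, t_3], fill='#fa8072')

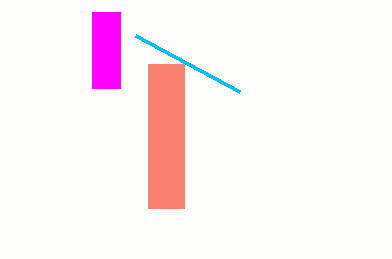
t_1 = 36; p_2 = 92; q_2 = 12; s_2 = 120; t_2 = 88; p_3 = 148; q_3 = 64; s_3 = 184; t_3 = 208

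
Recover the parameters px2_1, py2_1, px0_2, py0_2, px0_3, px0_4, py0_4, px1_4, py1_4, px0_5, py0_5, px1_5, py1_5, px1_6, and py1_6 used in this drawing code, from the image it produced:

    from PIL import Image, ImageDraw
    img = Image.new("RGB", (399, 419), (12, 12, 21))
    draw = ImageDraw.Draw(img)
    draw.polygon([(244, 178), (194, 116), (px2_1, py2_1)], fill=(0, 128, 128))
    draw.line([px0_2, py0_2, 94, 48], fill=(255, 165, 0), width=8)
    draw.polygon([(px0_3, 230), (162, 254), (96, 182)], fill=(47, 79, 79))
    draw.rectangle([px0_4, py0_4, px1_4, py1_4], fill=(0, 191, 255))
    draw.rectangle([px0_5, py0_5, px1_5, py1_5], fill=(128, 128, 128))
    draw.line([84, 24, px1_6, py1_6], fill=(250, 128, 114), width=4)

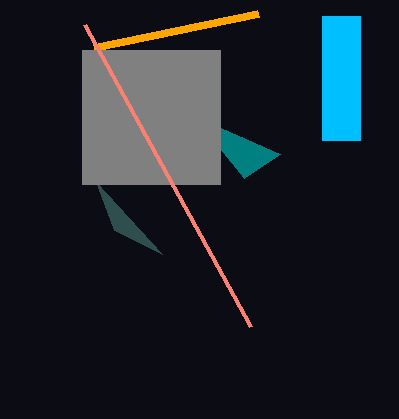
px2_1 = 280; py2_1 = 154; px0_2 = 258; py0_2 = 14; px0_3 = 114; px0_4 = 322; py0_4 = 16; px1_4 = 360; py1_4 = 140; px0_5 = 82; py0_5 = 50; px1_5 = 220; py1_5 = 184; px1_6 = 250; py1_6 = 326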